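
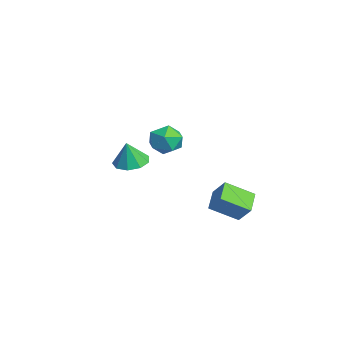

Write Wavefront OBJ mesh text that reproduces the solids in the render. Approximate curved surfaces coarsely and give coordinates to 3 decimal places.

v 3.657 0.041 -3.042
v 2.527 0.554 -2.512
v 3.926 1.55 -3.928
v 2.796 2.063 -3.397
v 4.324 0.497 -2.063
v 3.194 1.01 -1.532
v 4.593 2.006 -2.948
v 3.463 2.519 -2.418
v -3.908 -0.353 -1.919
v -2.987 0.217 -1.922
v -3.233 -1.437 -0.718
v -2.312 -0.867 -0.721
v -3.216 -0.433 -0.311
v -3.633 0.236 -1.053
v -2.587 -1.456 -1.587
v -3.004 -0.787 -2.329
v -2.171 -0.465 -1.717
v -2.559 0.167 -0.928
v -3.661 -1.387 -1.712
v -4.049 -0.755 -0.923
v 0.564 -3.252 -0.827
v 1.108 -2.442 -0.735
v 0.736 -3.528 0.587
v 0.463 -2.298 -0.628
v -0.136 -2.6 -0.614
v -0.407 -3.207 -0.7
v -0.223 -3.835 -0.845
v 0.329 -4.191 -0.981
v 0.991 -4.107 -1.045
v 1.453 -3.623 -1.007
v 1.5 -2.966 -0.884
f 2 4 1
f 5 2 1
f 1 4 3
f 3 5 1
f 2 8 4
f 6 2 5
f 6 8 2
f 4 8 3
f 7 5 3
f 3 8 7
f 7 6 5
f 8 6 7
f 9 20 14
f 9 14 10
f 9 10 16
f 9 16 19
f 9 19 20
f 10 14 18
f 14 20 13
f 20 19 11
f 19 16 15
f 16 10 17
f 12 18 13
f 12 13 11
f 12 11 15
f 12 15 17
f 12 17 18
f 13 18 14
f 11 13 20
f 15 11 19
f 17 15 16
f 18 17 10
f 22 21 24
f 22 24 23
f 24 21 25
f 24 25 23
f 25 21 26
f 25 26 23
f 26 21 27
f 26 27 23
f 27 21 28
f 27 28 23
f 28 21 29
f 28 29 23
f 29 21 30
f 29 30 23
f 30 21 31
f 30 31 23
f 31 21 22
f 31 22 23



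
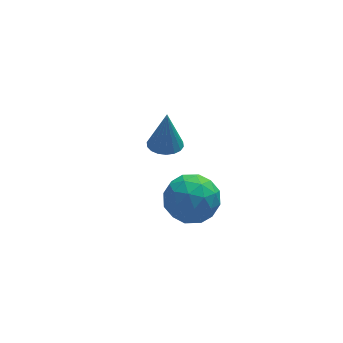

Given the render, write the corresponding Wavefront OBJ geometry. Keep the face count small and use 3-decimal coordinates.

v 1.172 -0.716 -0.359
v 1.94 -1.192 -0.386
v 0.8 -1.388 0.886
v 1.568 -1.864 0.859
v 1.593 -0.974 1.018
v 1.822 -0.559 0.248
v 0.918 -2.021 0.252
v 1.147 -1.606 -0.518
v 1.783 -1.998 -0.009
v 2.2 -1.351 0.465
v 0.54 -1.229 0.035
v 0.957 -0.582 0.509
v 1.588 -0.895 -0.482
v 1.152 -1.685 0.982
v 1.166 -1.162 1.076
v 1.618 -1.441 1.06
v 1.519 -0.523 -0.109
v 1.971 -0.802 -0.125
v 1.767 -0.674 0.701
v 0.769 -1.778 0.625
v 1.221 -2.057 0.609
v 1.122 -1.139 -0.56
v 1.574 -1.418 -0.576
v 0.973 -1.906 -0.201
v 1.948 -1.649 -0.276
v 1.73 -2.044 0.456
v 1.347 -2.136 0.099
v 1.482 -1.892 -0.354
v 2.193 -1.268 0.002
v 1.975 -1.663 0.734
v 1.989 -1.14 0.828
v 2.124 -0.896 0.375
v 2.101 -1.742 0.224
v 0.765 -0.917 -0.234
v 0.547 -1.312 0.498
v 0.616 -1.684 0.125
v 0.751 -1.44 -0.328
v 1.01 -0.536 0.044
v 0.792 -0.931 0.776
v 1.258 -0.688 0.854
v 1.393 -0.444 0.401
v 0.639 -0.838 0.276
v 1.578 2.328 -0.774
v 2.102 2.079 -0.788
v 1.682 2.472 0.614
v 2.156 2.329 -0.818
v 2.097 2.58 -0.839
v 1.934 2.78 -0.848
v 1.701 2.891 -0.842
v 1.444 2.89 -0.823
v 1.213 2.778 -0.794
v 1.054 2.577 -0.761
v 1 2.327 -0.731
v 1.06 2.076 -0.71
v 1.222 1.876 -0.701
v 1.455 1.765 -0.707
v 1.712 1.766 -0.726
v 1.943 1.878 -0.755
f 1 38 17
f 38 12 41
f 17 41 6
f 38 41 17
f 1 17 13
f 17 6 18
f 13 18 2
f 17 18 13
f 1 13 22
f 13 2 23
f 22 23 8
f 13 23 22
f 1 22 34
f 22 8 37
f 34 37 11
f 22 37 34
f 1 34 38
f 34 11 42
f 38 42 12
f 34 42 38
f 2 18 29
f 18 6 32
f 29 32 10
f 18 32 29
f 6 41 19
f 41 12 40
f 19 40 5
f 41 40 19
f 12 42 39
f 42 11 35
f 39 35 3
f 42 35 39
f 11 37 36
f 37 8 24
f 36 24 7
f 37 24 36
f 8 23 28
f 23 2 25
f 28 25 9
f 23 25 28
f 4 30 16
f 30 10 31
f 16 31 5
f 30 31 16
f 4 16 14
f 16 5 15
f 14 15 3
f 16 15 14
f 4 14 21
f 14 3 20
f 21 20 7
f 14 20 21
f 4 21 26
f 21 7 27
f 26 27 9
f 21 27 26
f 4 26 30
f 26 9 33
f 30 33 10
f 26 33 30
f 5 31 19
f 31 10 32
f 19 32 6
f 31 32 19
f 3 15 39
f 15 5 40
f 39 40 12
f 15 40 39
f 7 20 36
f 20 3 35
f 36 35 11
f 20 35 36
f 9 27 28
f 27 7 24
f 28 24 8
f 27 24 28
f 10 33 29
f 33 9 25
f 29 25 2
f 33 25 29
f 44 43 46
f 44 46 45
f 46 43 47
f 46 47 45
f 47 43 48
f 47 48 45
f 48 43 49
f 48 49 45
f 49 43 50
f 49 50 45
f 50 43 51
f 50 51 45
f 51 43 52
f 51 52 45
f 52 43 53
f 52 53 45
f 53 43 54
f 53 54 45
f 54 43 55
f 54 55 45
f 55 43 56
f 55 56 45
f 56 43 57
f 56 57 45
f 57 43 58
f 57 58 45
f 58 43 44
f 58 44 45



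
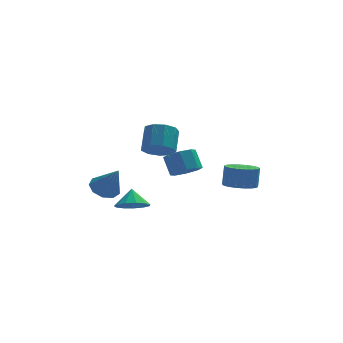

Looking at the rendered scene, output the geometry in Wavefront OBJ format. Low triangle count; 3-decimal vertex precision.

v 3.891 -0.779 0.141
v 4.904 -0.951 0.064
v 5.062 -0.613 1.403
v 4.049 -0.441 1.479
v 4.867 -0.507 -0.043
v 5.025 -0.169 1.295
v 4.637 -0.117 -0.115
v 4.795 0.222 1.224
v 4.26 0.142 -0.136
v 4.418 0.48 1.203
v 3.809 0.219 -0.102
v 3.967 0.557 1.237
v 3.374 0.097 -0.02
v 3.532 0.436 1.319
v 3.042 -0.197 0.094
v 3.2 0.141 1.433
v 2.878 -0.607 0.217
v 3.036 -0.269 1.556
v 2.915 -1.051 0.325
v 3.073 -0.713 1.663
v 3.145 -1.442 0.396
v 3.303 -1.103 1.735
v 3.522 -1.7 0.417
v 3.68 -1.362 1.756
v 3.973 -1.777 0.383
v 4.131 -1.439 1.722
v 4.408 -1.656 0.301
v 4.566 -1.317 1.64
v 4.74 -1.361 0.187
v 4.898 -1.023 1.526
v -2.579 -3.477 0.213
v -1.605 -3.736 0.372
v -2.541 -2.743 1.187
v -1.596 -3.278 0.025
v -1.899 -2.883 -0.261
v -2.418 -2.677 -0.398
v -2.988 -2.724 -0.34
v -3.428 -3.011 -0.106
v -3.598 -3.446 0.229
v -3.445 -3.891 0.559
v -3.016 -4.205 0.779
v -2.449 -4.287 0.82
v -1.923 -4.113 0.668
v -3.597 2.95 -1.339
v -2.728 2.744 -1.811
v -2.843 2.05 0.439
v -2.692 3.366 -1.511
v -3.08 3.793 -1.131
v -3.709 3.826 -0.847
v -4.286 3.449 -0.794
v -4.54 2.839 -0.995
v -4.353 2.281 -1.357
v -3.812 2.036 -1.71
v -3.17 2.219 -1.89
v 0.472 -3.244 2.609
v 1.384 -3.194 2.831
v 1.08 -2.445 3.912
v 0.168 -2.496 3.691
v 1.175 -2.657 2.4
v 0.871 -1.908 3.482
v 0.555 -2.464 2.092
v 0.251 -1.715 3.173
v -0.114 -2.728 2.087
v -0.418 -1.979 3.168
v -0.44 -3.295 2.388
v -0.744 -2.546 3.469
v -0.231 -3.832 2.818
v -0.535 -3.083 3.9
v 0.389 -4.025 3.127
v 0.085 -3.276 4.208
v 1.058 -3.761 3.132
v 0.754 -3.012 4.213
v -0.833 -0.853 3.273
v 0.169 -0.993 3.144
v 0.475 0.152 4.278
v -0.527 0.293 4.407
v -0.061 -0.499 2.708
v 0.245 0.646 3.841
v -0.653 -0.171 2.536
v -0.346 0.974 3.669
v -1.328 -0.162 2.709
v -1.022 0.983 3.843
v -1.772 -0.476 3.146
v -1.466 0.669 4.28
v -1.777 -0.966 3.643
v -1.471 0.179 4.776
v -1.34 -1.403 3.966
v -1.034 -0.258 5.1
v -0.666 -1.583 3.966
v -0.359 -0.438 5.099
v -0.07 -1.421 3.641
v 0.236 -0.275 4.774
f 2 1 5
f 2 5 3
f 3 5 6
f 3 6 4
f 5 1 7
f 5 7 6
f 6 7 8
f 6 8 4
f 7 1 9
f 7 9 8
f 8 9 10
f 8 10 4
f 9 1 11
f 9 11 10
f 10 11 12
f 10 12 4
f 11 1 13
f 11 13 12
f 12 13 14
f 12 14 4
f 13 1 15
f 13 15 14
f 14 15 16
f 14 16 4
f 15 1 17
f 15 17 16
f 16 17 18
f 16 18 4
f 17 1 19
f 17 19 18
f 18 19 20
f 18 20 4
f 19 1 21
f 19 21 20
f 20 21 22
f 20 22 4
f 21 1 23
f 21 23 22
f 22 23 24
f 22 24 4
f 23 1 25
f 23 25 24
f 24 25 26
f 24 26 4
f 25 1 27
f 25 27 26
f 26 27 28
f 26 28 4
f 27 1 29
f 27 29 28
f 28 29 30
f 28 30 4
f 29 1 2
f 29 2 30
f 30 2 3
f 30 3 4
f 32 31 34
f 32 34 33
f 34 31 35
f 34 35 33
f 35 31 36
f 35 36 33
f 36 31 37
f 36 37 33
f 37 31 38
f 37 38 33
f 38 31 39
f 38 39 33
f 39 31 40
f 39 40 33
f 40 31 41
f 40 41 33
f 41 31 42
f 41 42 33
f 42 31 43
f 42 43 33
f 43 31 32
f 43 32 33
f 45 44 47
f 45 47 46
f 47 44 48
f 47 48 46
f 48 44 49
f 48 49 46
f 49 44 50
f 49 50 46
f 50 44 51
f 50 51 46
f 51 44 52
f 51 52 46
f 52 44 53
f 52 53 46
f 53 44 54
f 53 54 46
f 54 44 45
f 54 45 46
f 56 55 59
f 56 59 57
f 57 59 60
f 57 60 58
f 59 55 61
f 59 61 60
f 60 61 62
f 60 62 58
f 61 55 63
f 61 63 62
f 62 63 64
f 62 64 58
f 63 55 65
f 63 65 64
f 64 65 66
f 64 66 58
f 65 55 67
f 65 67 66
f 66 67 68
f 66 68 58
f 67 55 69
f 67 69 68
f 68 69 70
f 68 70 58
f 69 55 71
f 69 71 70
f 70 71 72
f 70 72 58
f 71 55 56
f 71 56 72
f 72 56 57
f 72 57 58
f 74 73 77
f 74 77 75
f 75 77 78
f 75 78 76
f 77 73 79
f 77 79 78
f 78 79 80
f 78 80 76
f 79 73 81
f 79 81 80
f 80 81 82
f 80 82 76
f 81 73 83
f 81 83 82
f 82 83 84
f 82 84 76
f 83 73 85
f 83 85 84
f 84 85 86
f 84 86 76
f 85 73 87
f 85 87 86
f 86 87 88
f 86 88 76
f 87 73 89
f 87 89 88
f 88 89 90
f 88 90 76
f 89 73 91
f 89 91 90
f 90 91 92
f 90 92 76
f 91 73 74
f 91 74 92
f 92 74 75
f 92 75 76



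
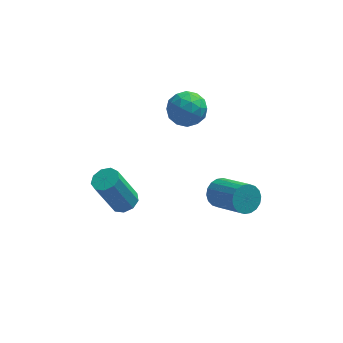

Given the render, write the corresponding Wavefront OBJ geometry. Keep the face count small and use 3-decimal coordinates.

v -1.614 -1.577 2.239
v -1.104 -1.734 2.438
v -1.796 -1.9 4.08
v -2.306 -1.743 3.881
v -1.142 -1.347 2.461
v -1.834 -1.513 4.103
v -1.401 -1.067 2.38
v -2.094 -1.233 4.022
v -1.76 -1.026 2.233
v -2.452 -1.192 3.875
v -2.05 -1.243 2.089
v -2.743 -1.409 3.731
v -2.137 -1.616 2.015
v -2.829 -1.782 3.657
v -1.978 -1.971 2.046
v -2.67 -2.137 3.688
v -1.649 -2.141 2.167
v -2.341 -2.307 3.809
v -1.304 -2.048 2.322
v -1.996 -2.214 3.964
v 1.268 3.289 3.843
v 1.653 2.959 3.159
v 0.067 2.761 3.421
v 0.452 2.431 2.737
v 0.619 2.119 3.512
v 1.361 2.446 3.773
v 0.359 3.274 2.807
v 1.101 3.601 3.068
v 1.091 2.949 2.519
v 1.252 2.236 2.955
v 0.468 3.484 3.625
v 0.629 2.771 4.061
v 1.566 3.17 3.538
v 0.154 2.55 3.042
v 0.252 2.367 3.498
v 0.479 2.172 3.096
v 1.394 2.869 3.899
v 1.621 2.674 3.497
v 1.013 2.181 3.704
v 0.099 3.046 3.083
v 0.326 2.851 2.681
v 1.241 3.548 3.484
v 1.468 3.353 3.082
v 0.707 3.539 2.876
v 1.462 2.971 2.76
v 0.756 2.66 2.512
v 0.701 3.156 2.553
v 1.138 3.348 2.706
v 1.557 2.551 3.016
v 0.851 2.241 2.768
v 0.949 2.058 3.224
v 1.385 2.249 3.377
v 1.227 2.546 2.64
v 0.869 3.479 3.812
v 0.163 3.169 3.564
v 0.335 3.471 3.203
v 0.771 3.662 3.356
v 0.964 3.06 4.068
v 0.258 2.749 3.82
v 0.582 2.372 3.874
v 1.019 2.564 4.027
v 0.493 3.174 3.94
v 2.083 0.595 0.144
v 2.588 1.018 0.198
v 3.501 -0.193 1.13
v 2.997 -0.615 1.076
v 2.426 1.078 0.436
v 3.339 -0.132 1.367
v 2.196 1.043 0.616
v 3.11 -0.167 1.547
v 1.944 0.92 0.702
v 2.858 -0.291 1.634
v 1.72 0.732 0.678
v 2.633 -0.479 1.609
v 1.567 0.517 0.548
v 2.481 -0.694 1.48
v 1.517 0.317 0.338
v 2.431 -0.893 1.27
v 1.579 0.173 0.09
v 2.492 -1.038 1.022
v 1.741 0.112 -0.147
v 2.654 -1.098 0.784
v 1.97 0.147 -0.327
v 2.884 -1.063 0.604
v 2.222 0.271 -0.414
v 3.136 -0.94 0.518
v 2.447 0.459 -0.389
v 3.36 -0.752 0.542
v 2.599 0.674 -0.26
v 3.513 -0.537 0.672
v 2.649 0.873 -0.05
v 3.563 -0.337 0.882
f 2 1 5
f 2 5 3
f 3 5 6
f 3 6 4
f 5 1 7
f 5 7 6
f 6 7 8
f 6 8 4
f 7 1 9
f 7 9 8
f 8 9 10
f 8 10 4
f 9 1 11
f 9 11 10
f 10 11 12
f 10 12 4
f 11 1 13
f 11 13 12
f 12 13 14
f 12 14 4
f 13 1 15
f 13 15 14
f 14 15 16
f 14 16 4
f 15 1 17
f 15 17 16
f 16 17 18
f 16 18 4
f 17 1 19
f 17 19 18
f 18 19 20
f 18 20 4
f 19 1 2
f 19 2 20
f 20 2 3
f 20 3 4
f 21 58 37
f 58 32 61
f 37 61 26
f 58 61 37
f 21 37 33
f 37 26 38
f 33 38 22
f 37 38 33
f 21 33 42
f 33 22 43
f 42 43 28
f 33 43 42
f 21 42 54
f 42 28 57
f 54 57 31
f 42 57 54
f 21 54 58
f 54 31 62
f 58 62 32
f 54 62 58
f 22 38 49
f 38 26 52
f 49 52 30
f 38 52 49
f 26 61 39
f 61 32 60
f 39 60 25
f 61 60 39
f 32 62 59
f 62 31 55
f 59 55 23
f 62 55 59
f 31 57 56
f 57 28 44
f 56 44 27
f 57 44 56
f 28 43 48
f 43 22 45
f 48 45 29
f 43 45 48
f 24 50 36
f 50 30 51
f 36 51 25
f 50 51 36
f 24 36 34
f 36 25 35
f 34 35 23
f 36 35 34
f 24 34 41
f 34 23 40
f 41 40 27
f 34 40 41
f 24 41 46
f 41 27 47
f 46 47 29
f 41 47 46
f 24 46 50
f 46 29 53
f 50 53 30
f 46 53 50
f 25 51 39
f 51 30 52
f 39 52 26
f 51 52 39
f 23 35 59
f 35 25 60
f 59 60 32
f 35 60 59
f 27 40 56
f 40 23 55
f 56 55 31
f 40 55 56
f 29 47 48
f 47 27 44
f 48 44 28
f 47 44 48
f 30 53 49
f 53 29 45
f 49 45 22
f 53 45 49
f 64 63 67
f 64 67 65
f 65 67 68
f 65 68 66
f 67 63 69
f 67 69 68
f 68 69 70
f 68 70 66
f 69 63 71
f 69 71 70
f 70 71 72
f 70 72 66
f 71 63 73
f 71 73 72
f 72 73 74
f 72 74 66
f 73 63 75
f 73 75 74
f 74 75 76
f 74 76 66
f 75 63 77
f 75 77 76
f 76 77 78
f 76 78 66
f 77 63 79
f 77 79 78
f 78 79 80
f 78 80 66
f 79 63 81
f 79 81 80
f 80 81 82
f 80 82 66
f 81 63 83
f 81 83 82
f 82 83 84
f 82 84 66
f 83 63 85
f 83 85 84
f 84 85 86
f 84 86 66
f 85 63 87
f 85 87 86
f 86 87 88
f 86 88 66
f 87 63 89
f 87 89 88
f 88 89 90
f 88 90 66
f 89 63 91
f 89 91 90
f 90 91 92
f 90 92 66
f 91 63 64
f 91 64 92
f 92 64 65
f 92 65 66



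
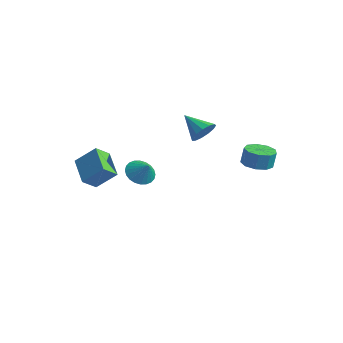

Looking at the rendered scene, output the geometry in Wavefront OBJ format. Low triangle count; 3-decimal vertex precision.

v -2.146 -0.896 -3.288
v -1.55 -1.332 -3.886
v -1.314 -0.904 -2.452
v -1.475 -0.976 -3.956
v -1.503 -0.607 -3.925
v -1.628 -0.283 -3.797
v -1.832 -0.052 -3.592
v -2.084 0.051 -3.34
v -2.346 0.01 -3.08
v -2.577 -0.169 -2.852
v -2.742 -0.459 -2.691
v -2.817 -0.815 -2.62
v -2.789 -1.184 -2.652
v -2.664 -1.508 -2.78
v -2.46 -1.739 -2.985
v -2.208 -1.842 -3.237
v -1.947 -1.801 -3.496
v -1.716 -1.622 -3.724
v -2.174 -4.904 -2.836
v -3.793 -4.267 -1.979
v -2.176 -3.959 -3.543
v -3.795 -3.322 -2.685
v -1.265 -4.078 -1.735
v -2.884 -3.441 -0.877
v -1.267 -3.133 -2.441
v -2.886 -2.496 -1.584
v -1.951 3.599 -1.28
v -1.424 3.589 -0.526
v -3.389 3.281 -0.28
v -1.578 4.08 -0.59
v -1.85 4.418 -0.874
v -2.154 4.496 -1.286
v -2.394 4.289 -1.697
v -2.493 3.863 -1.975
v -2.42 3.353 -2.032
v -2.199 2.921 -1.851
v -1.898 2.704 -1.488
v -1.615 2.771 -1.06
v -1.438 3.101 -0.701
v 3.325 3.145 -1.707
v 4.097 3.66 -1.855
v 4.207 3.81 -0.761
v 3.435 3.295 -0.613
v 3.578 4.039 -1.854
v 3.688 4.188 -0.76
v 2.94 3.999 -1.785
v 3.05 4.148 -0.691
v 2.482 3.56 -1.679
v 2.592 3.709 -0.585
v 2.419 2.927 -1.586
v 2.529 3.076 -0.492
v 2.78 2.396 -1.55
v 2.89 2.545 -0.456
v 3.396 2.216 -1.587
v 3.506 2.365 -0.493
v 3.979 2.47 -1.681
v 4.089 2.62 -0.586
v 4.256 3.041 -1.787
v 4.366 3.19 -0.692
f 2 1 4
f 2 4 3
f 4 1 5
f 4 5 3
f 5 1 6
f 5 6 3
f 6 1 7
f 6 7 3
f 7 1 8
f 7 8 3
f 8 1 9
f 8 9 3
f 9 1 10
f 9 10 3
f 10 1 11
f 10 11 3
f 11 1 12
f 11 12 3
f 12 1 13
f 12 13 3
f 13 1 14
f 13 14 3
f 14 1 15
f 14 15 3
f 15 1 16
f 15 16 3
f 16 1 17
f 16 17 3
f 17 1 18
f 17 18 3
f 18 1 2
f 18 2 3
f 20 22 19
f 23 20 19
f 19 22 21
f 21 23 19
f 20 26 22
f 24 20 23
f 24 26 20
f 22 26 21
f 25 23 21
f 21 26 25
f 25 24 23
f 26 24 25
f 28 27 30
f 28 30 29
f 30 27 31
f 30 31 29
f 31 27 32
f 31 32 29
f 32 27 33
f 32 33 29
f 33 27 34
f 33 34 29
f 34 27 35
f 34 35 29
f 35 27 36
f 35 36 29
f 36 27 37
f 36 37 29
f 37 27 38
f 37 38 29
f 38 27 39
f 38 39 29
f 39 27 28
f 39 28 29
f 41 40 44
f 41 44 42
f 42 44 45
f 42 45 43
f 44 40 46
f 44 46 45
f 45 46 47
f 45 47 43
f 46 40 48
f 46 48 47
f 47 48 49
f 47 49 43
f 48 40 50
f 48 50 49
f 49 50 51
f 49 51 43
f 50 40 52
f 50 52 51
f 51 52 53
f 51 53 43
f 52 40 54
f 52 54 53
f 53 54 55
f 53 55 43
f 54 40 56
f 54 56 55
f 55 56 57
f 55 57 43
f 56 40 58
f 56 58 57
f 57 58 59
f 57 59 43
f 58 40 41
f 58 41 59
f 59 41 42
f 59 42 43



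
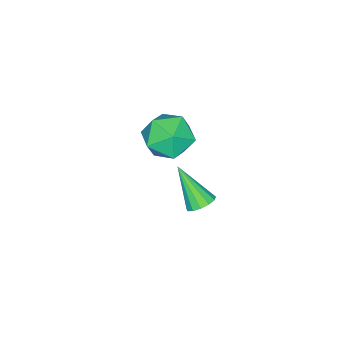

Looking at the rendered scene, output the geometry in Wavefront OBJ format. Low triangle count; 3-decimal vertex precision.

v -0.006 -0.108 -3.08
v 0.663 -0.069 -2.963
v -0.214 -1.412 -1.46
v 0.501 0.211 -2.758
v 0.178 0.39 -2.655
v -0.203 0.411 -2.688
v -0.522 0.267 -2.844
v -0.677 0.004 -3.076
v -0.619 -0.295 -3.309
v -0.366 -0.534 -3.469
v 0.001 -0.638 -3.506
v 0.366 -0.574 -3.407
v 0.612 -0.362 -3.205
v 0.959 0.234 2.337
v 1.818 -0.253 3.017
v 0.702 -1.467 1.443
v 1.561 -1.954 2.123
v 0.516 -1.633 2.616
v 0.675 -0.581 3.168
v 1.845 -1.139 1.292
v 2.004 -0.087 1.844
v 2.365 -1.101 2.371
v 1.544 -1.407 3.189
v 0.976 -0.313 1.271
v 0.155 -0.619 2.089
f 2 1 4
f 2 4 3
f 4 1 5
f 4 5 3
f 5 1 6
f 5 6 3
f 6 1 7
f 6 7 3
f 7 1 8
f 7 8 3
f 8 1 9
f 8 9 3
f 9 1 10
f 9 10 3
f 10 1 11
f 10 11 3
f 11 1 12
f 11 12 3
f 12 1 13
f 12 13 3
f 13 1 2
f 13 2 3
f 14 25 19
f 14 19 15
f 14 15 21
f 14 21 24
f 14 24 25
f 15 19 23
f 19 25 18
f 25 24 16
f 24 21 20
f 21 15 22
f 17 23 18
f 17 18 16
f 17 16 20
f 17 20 22
f 17 22 23
f 18 23 19
f 16 18 25
f 20 16 24
f 22 20 21
f 23 22 15



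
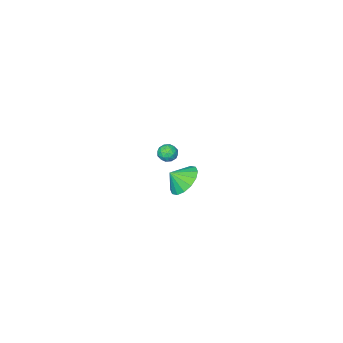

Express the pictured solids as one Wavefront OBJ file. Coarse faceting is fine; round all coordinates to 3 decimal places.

v 2.095 3.926 0.91
v 2.893 3.919 0.167
v 2.745 3.514 1.61
v 2.935 4.421 0.422
v 2.752 4.789 0.808
v 2.393 4.927 1.221
v 1.955 4.796 1.551
v 1.554 4.432 1.709
v 1.298 3.932 1.653
v 1.256 3.431 1.397
v 1.438 3.062 1.012
v 1.797 2.924 0.598
v 2.236 3.055 0.269
v 2.637 3.419 0.111
v -3.125 -3.452 -3.426
v -2.533 -3.348 -3.728
v -3.167 -4.452 -3.852
v -2.575 -4.348 -4.154
v -2.605 -4.406 -3.485
v -2.579 -3.788 -3.221
v -3.121 -4.012 -4.359
v -3.095 -3.394 -4.095
v -2.53 -3.694 -4.305
v -2.212 -3.938 -3.764
v -3.488 -3.862 -3.816
v -3.17 -4.106 -3.275
v -2.825 -3.312 -3.539
v -2.875 -4.488 -4.041
v -2.892 -4.522 -3.647
v -2.544 -4.461 -3.825
v -2.853 -3.57 -3.241
v -2.504 -3.509 -3.419
v -2.547 -4.132 -3.276
v -3.196 -4.291 -4.161
v -2.847 -4.23 -4.339
v -3.156 -3.339 -3.755
v -2.808 -3.278 -3.933
v -3.153 -3.668 -4.304
v -2.476 -3.454 -4.056
v -2.5 -4.042 -4.307
v -2.821 -3.845 -4.427
v -2.806 -3.481 -4.272
v -2.288 -3.597 -3.738
v -2.313 -4.186 -3.989
v -2.331 -4.22 -3.596
v -2.316 -3.856 -3.441
v -2.287 -3.801 -4.078
v -3.387 -3.614 -3.591
v -3.412 -4.203 -3.842
v -3.384 -3.944 -4.139
v -3.369 -3.58 -3.984
v -3.2 -3.758 -3.273
v -3.224 -4.346 -3.524
v -2.894 -4.319 -3.308
v -2.879 -3.955 -3.153
v -3.413 -3.999 -3.502
f 2 1 4
f 2 4 3
f 4 1 5
f 4 5 3
f 5 1 6
f 5 6 3
f 6 1 7
f 6 7 3
f 7 1 8
f 7 8 3
f 8 1 9
f 8 9 3
f 9 1 10
f 9 10 3
f 10 1 11
f 10 11 3
f 11 1 12
f 11 12 3
f 12 1 13
f 12 13 3
f 13 1 14
f 13 14 3
f 14 1 2
f 14 2 3
f 15 52 31
f 52 26 55
f 31 55 20
f 52 55 31
f 15 31 27
f 31 20 32
f 27 32 16
f 31 32 27
f 15 27 36
f 27 16 37
f 36 37 22
f 27 37 36
f 15 36 48
f 36 22 51
f 48 51 25
f 36 51 48
f 15 48 52
f 48 25 56
f 52 56 26
f 48 56 52
f 16 32 43
f 32 20 46
f 43 46 24
f 32 46 43
f 20 55 33
f 55 26 54
f 33 54 19
f 55 54 33
f 26 56 53
f 56 25 49
f 53 49 17
f 56 49 53
f 25 51 50
f 51 22 38
f 50 38 21
f 51 38 50
f 22 37 42
f 37 16 39
f 42 39 23
f 37 39 42
f 18 44 30
f 44 24 45
f 30 45 19
f 44 45 30
f 18 30 28
f 30 19 29
f 28 29 17
f 30 29 28
f 18 28 35
f 28 17 34
f 35 34 21
f 28 34 35
f 18 35 40
f 35 21 41
f 40 41 23
f 35 41 40
f 18 40 44
f 40 23 47
f 44 47 24
f 40 47 44
f 19 45 33
f 45 24 46
f 33 46 20
f 45 46 33
f 17 29 53
f 29 19 54
f 53 54 26
f 29 54 53
f 21 34 50
f 34 17 49
f 50 49 25
f 34 49 50
f 23 41 42
f 41 21 38
f 42 38 22
f 41 38 42
f 24 47 43
f 47 23 39
f 43 39 16
f 47 39 43



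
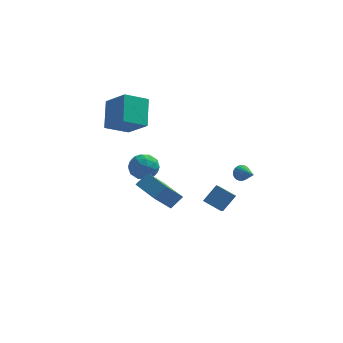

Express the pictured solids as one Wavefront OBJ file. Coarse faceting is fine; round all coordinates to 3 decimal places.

v 3.629 1.767 -2.259
v 4.058 1.878 -2.618
v 4.351 0.733 -1.721
v 4.113 2.014 -2.432
v 4.085 2.107 -2.216
v 3.978 2.141 -2.007
v 3.811 2.11 -1.842
v 3.612 2.02 -1.749
v 3.417 1.886 -1.744
v 3.258 1.732 -1.828
v 3.163 1.583 -1.987
v 3.15 1.466 -2.193
v 3.219 1.401 -2.41
v 3.359 1.399 -2.601
v 3.546 1.461 -2.733
v 3.747 1.576 -2.783
v 3.928 1.723 -2.743
v -3.161 1.677 1.871
v -3.217 3.218 3.192
v -4.367 2.673 0.657
v -4.423 4.214 1.977
v -1.837 2.366 1.123
v -1.893 3.907 2.443
v -3.043 3.362 -0.092
v -3.099 4.903 1.229
v 2.547 -0.732 -3.844
v 1.538 -0.32 -3.342
v 2.63 0.782 -4.921
v 1.621 1.194 -4.419
v 3.259 -0.114 -2.921
v 2.25 0.298 -2.419
v 3.342 1.4 -3.998
v 2.333 1.812 -3.496
v -0.883 -4.602 -0.353
v -0.252 -4.159 0.314
v -2.017 -3.284 -0.155
v -1.386 -2.841 0.512
v -0.054 -3.679 -1.752
v 0.577 -3.236 -1.085
v -1.188 -2.361 -1.554
v -0.557 -1.918 -0.887
v -1.786 0.901 -0.556
v -1.03 0.421 -0.894
v -2.69 -0.321 -0.846
v -1.934 -0.801 -1.184
v -1.996 -0.602 -0.25
v -1.437 0.153 -0.071
v -2.283 -0.053 -1.669
v -1.724 0.702 -1.49
v -1.337 -0.168 -1.582
v -1.16 -0.507 -0.705
v -2.56 0.607 -1.035
v -2.383 0.268 -0.158
v -1.328 0.768 -0.699
v -2.392 -0.668 -1.041
v -2.428 -0.552 -0.492
v -1.984 -0.833 -0.69
v -1.568 0.611 -0.215
v -1.123 0.329 -0.414
v -1.692 -0.273 -0.036
v -2.597 -0.229 -1.326
v -2.152 -0.511 -1.525
v -1.736 0.933 -1.05
v -1.292 0.652 -1.248
v -2.028 0.373 -1.704
v -1.064 0.14 -1.302
v -1.596 -0.578 -1.473
v -1.801 -0.139 -1.758
v -1.472 0.305 -1.653
v -0.96 -0.059 -0.787
v -1.492 -0.778 -0.958
v -1.529 -0.661 -0.409
v -1.2 -0.217 -0.303
v -1.141 -0.406 -1.191
v -2.228 0.878 -0.782
v -2.76 0.159 -0.953
v -2.52 0.317 -1.437
v -2.191 0.761 -1.331
v -2.124 0.678 -0.267
v -2.656 -0.04 -0.438
v -2.248 -0.205 -0.087
v -1.919 0.239 0.018
v -2.579 0.506 -0.549
f 2 1 4
f 2 4 3
f 4 1 5
f 4 5 3
f 5 1 6
f 5 6 3
f 6 1 7
f 6 7 3
f 7 1 8
f 7 8 3
f 8 1 9
f 8 9 3
f 9 1 10
f 9 10 3
f 10 1 11
f 10 11 3
f 11 1 12
f 11 12 3
f 12 1 13
f 12 13 3
f 13 1 14
f 13 14 3
f 14 1 15
f 14 15 3
f 15 1 16
f 15 16 3
f 16 1 17
f 16 17 3
f 17 1 2
f 17 2 3
f 19 21 18
f 22 19 18
f 18 21 20
f 20 22 18
f 19 25 21
f 23 19 22
f 23 25 19
f 21 25 20
f 24 22 20
f 20 25 24
f 24 23 22
f 25 23 24
f 27 29 26
f 30 27 26
f 26 29 28
f 28 30 26
f 27 33 29
f 31 27 30
f 31 33 27
f 29 33 28
f 32 30 28
f 28 33 32
f 32 31 30
f 33 31 32
f 35 37 34
f 38 35 34
f 34 37 36
f 36 38 34
f 35 41 37
f 39 35 38
f 39 41 35
f 37 41 36
f 40 38 36
f 36 41 40
f 40 39 38
f 41 39 40
f 42 79 58
f 79 53 82
f 58 82 47
f 79 82 58
f 42 58 54
f 58 47 59
f 54 59 43
f 58 59 54
f 42 54 63
f 54 43 64
f 63 64 49
f 54 64 63
f 42 63 75
f 63 49 78
f 75 78 52
f 63 78 75
f 42 75 79
f 75 52 83
f 79 83 53
f 75 83 79
f 43 59 70
f 59 47 73
f 70 73 51
f 59 73 70
f 47 82 60
f 82 53 81
f 60 81 46
f 82 81 60
f 53 83 80
f 83 52 76
f 80 76 44
f 83 76 80
f 52 78 77
f 78 49 65
f 77 65 48
f 78 65 77
f 49 64 69
f 64 43 66
f 69 66 50
f 64 66 69
f 45 71 57
f 71 51 72
f 57 72 46
f 71 72 57
f 45 57 55
f 57 46 56
f 55 56 44
f 57 56 55
f 45 55 62
f 55 44 61
f 62 61 48
f 55 61 62
f 45 62 67
f 62 48 68
f 67 68 50
f 62 68 67
f 45 67 71
f 67 50 74
f 71 74 51
f 67 74 71
f 46 72 60
f 72 51 73
f 60 73 47
f 72 73 60
f 44 56 80
f 56 46 81
f 80 81 53
f 56 81 80
f 48 61 77
f 61 44 76
f 77 76 52
f 61 76 77
f 50 68 69
f 68 48 65
f 69 65 49
f 68 65 69
f 51 74 70
f 74 50 66
f 70 66 43
f 74 66 70



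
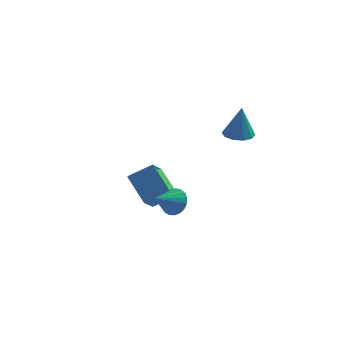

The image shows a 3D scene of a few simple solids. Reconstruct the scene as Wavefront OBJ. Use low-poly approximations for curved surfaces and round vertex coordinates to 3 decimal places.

v 0.623 -3.164 -0.435
v 1.11 -3.633 -0.882
v 0.097 -4.256 0.135
v 1.298 -3.579 -0.607
v 1.368 -3.454 -0.302
v 1.31 -3.279 -0.021
v 1.133 -3.083 0.189
v 0.868 -2.902 0.291
v 0.561 -2.766 0.267
v 0.264 -2.699 0.122
v 0.03 -2.712 -0.119
v -0.102 -2.804 -0.416
v -0.108 -2.957 -0.715
v 0.012 -3.147 -0.967
v 0.238 -3.339 -1.126
v 0.531 -3.501 -1.166
v 0.839 -3.605 -1.08
v 1.535 2.956 1.897
v 2.002 3.629 1.925
v 1.785 2.704 3.763
v 1.522 3.768 2.008
v 1.046 3.597 2.049
v 0.758 3.181 2.032
v 0.766 2.679 1.963
v 1.067 2.283 1.869
v 1.547 2.143 1.786
v 2.023 2.315 1.745
v 2.311 2.731 1.762
v 2.304 3.233 1.831
v -1.993 -0.581 -1.974
v -3.236 0.265 -0.717
v -1.98 0.471 -2.668
v -3.223 1.316 -1.411
v -0.857 -0.076 -1.189
v -2.1 0.769 0.068
v -0.844 0.975 -1.883
v -2.087 1.821 -0.626
f 2 1 4
f 2 4 3
f 4 1 5
f 4 5 3
f 5 1 6
f 5 6 3
f 6 1 7
f 6 7 3
f 7 1 8
f 7 8 3
f 8 1 9
f 8 9 3
f 9 1 10
f 9 10 3
f 10 1 11
f 10 11 3
f 11 1 12
f 11 12 3
f 12 1 13
f 12 13 3
f 13 1 14
f 13 14 3
f 14 1 15
f 14 15 3
f 15 1 16
f 15 16 3
f 16 1 17
f 16 17 3
f 17 1 2
f 17 2 3
f 19 18 21
f 19 21 20
f 21 18 22
f 21 22 20
f 22 18 23
f 22 23 20
f 23 18 24
f 23 24 20
f 24 18 25
f 24 25 20
f 25 18 26
f 25 26 20
f 26 18 27
f 26 27 20
f 27 18 28
f 27 28 20
f 28 18 29
f 28 29 20
f 29 18 19
f 29 19 20
f 31 33 30
f 34 31 30
f 30 33 32
f 32 34 30
f 31 37 33
f 35 31 34
f 35 37 31
f 33 37 32
f 36 34 32
f 32 37 36
f 36 35 34
f 37 35 36



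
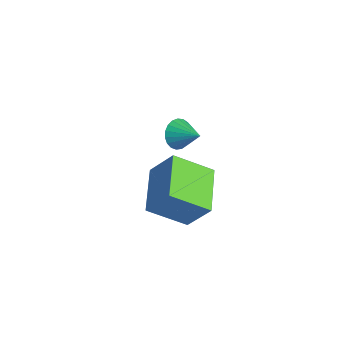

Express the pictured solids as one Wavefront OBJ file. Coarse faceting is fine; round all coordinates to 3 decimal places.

v 0.046 0.468 -1.089
v -0.495 -0.706 -0.215
v 0.609 0.996 -0.03
v 0.068 -0.178 0.843
v 1.472 -0.422 -1.403
v 0.931 -1.596 -0.53
v 2.035 0.106 -0.345
v 1.494 -1.068 0.529
v -2.96 1.622 -1.694
v -2.639 1.583 -2.211
v -2.1 1.978 -1.186
v -2.73 1.82 -2.223
v -2.86 2.022 -2.143
v -3.008 2.155 -1.986
v -3.148 2.196 -1.778
v -3.255 2.138 -1.556
v -3.311 1.99 -1.357
v -3.306 1.779 -1.217
v -3.242 1.541 -1.159
v -3.129 1.316 -1.193
v -2.986 1.145 -1.314
v -2.839 1.056 -1.501
v -2.713 1.065 -1.721
v -2.63 1.17 -1.936
v -2.604 1.354 -2.11
f 2 4 1
f 5 2 1
f 1 4 3
f 3 5 1
f 2 8 4
f 6 2 5
f 6 8 2
f 4 8 3
f 7 5 3
f 3 8 7
f 7 6 5
f 8 6 7
f 10 9 12
f 10 12 11
f 12 9 13
f 12 13 11
f 13 9 14
f 13 14 11
f 14 9 15
f 14 15 11
f 15 9 16
f 15 16 11
f 16 9 17
f 16 17 11
f 17 9 18
f 17 18 11
f 18 9 19
f 18 19 11
f 19 9 20
f 19 20 11
f 20 9 21
f 20 21 11
f 21 9 22
f 21 22 11
f 22 9 23
f 22 23 11
f 23 9 24
f 23 24 11
f 24 9 25
f 24 25 11
f 25 9 10
f 25 10 11



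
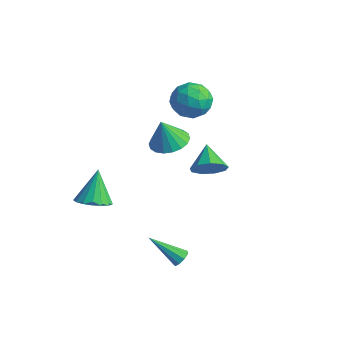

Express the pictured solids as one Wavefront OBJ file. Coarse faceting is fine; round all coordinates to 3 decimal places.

v -2.3 -3.044 -1.902
v -1.381 -3.223 -1.55
v -2.82 -2.256 -0.138
v -1.348 -2.784 -1.737
v -1.534 -2.404 -1.961
v -1.895 -2.17 -2.172
v -2.348 -2.137 -2.321
v -2.791 -2.311 -2.373
v -3.121 -2.653 -2.318
v -3.263 -3.085 -2.167
v -3.184 -3.507 -1.956
v -2.903 -3.823 -1.732
v -2.483 -3.96 -1.547
v -2.022 -3.888 -1.443
v -1.624 -3.622 -1.444
v -2.022 2.773 3.15
v -1.51 3.518 3.889
v -0.81 1.422 3.671
v -0.298 2.167 4.41
v -1.379 1.783 4.624
v -2.128 2.618 4.302
v -0.192 2.322 3.258
v -0.941 3.157 2.936
v -0.379 3.239 3.955
v -1.112 2.906 4.8
v -1.208 2.034 2.76
v -1.941 1.701 3.605
v -1.873 3.264 3.474
v -0.447 1.676 4.086
v -1.083 1.451 4.212
v -0.782 1.888 4.646
v -2.236 2.735 3.717
v -1.935 3.173 4.151
v -1.858 2.153 4.583
v -0.385 1.767 3.409
v -0.084 2.205 3.843
v -1.538 3.052 2.914
v -1.237 3.489 3.348
v -0.462 2.787 2.977
v -0.907 3.538 3.947
v -0.194 2.744 4.253
v -0.132 2.835 3.576
v -0.572 3.326 3.387
v -1.338 3.342 4.443
v -0.625 2.548 4.749
v -1.26 2.323 4.876
v -1.701 2.813 4.686
v -0.673 3.178 4.482
v -1.695 2.392 2.811
v -0.982 1.598 3.117
v -0.619 2.127 2.874
v -1.06 2.617 2.684
v -2.126 2.196 3.307
v -1.413 1.402 3.613
v -1.748 1.614 4.173
v -2.188 2.105 3.984
v -1.647 1.762 3.078
v -0.558 0.497 1.985
v 0.027 -0.373 1.833
v -0.742 0.103 3.535
v 0.349 -0.05 1.954
v 0.492 0.381 2.08
v 0.426 0.836 2.188
v 0.165 1.223 2.256
v -0.238 1.467 2.27
v -0.705 1.519 2.228
v -1.143 1.368 2.137
v -1.465 1.045 2.017
v -1.607 0.613 1.89
v -1.541 0.159 1.782
v -1.281 -0.229 1.714
v -0.877 -0.472 1.7
v -0.41 -0.524 1.742
v 4.557 -3.194 -1.719
v 4.9 -3.593 -1.654
v 3.263 -4.106 -0.481
v 4.959 -3.337 -1.404
v 4.829 -3.014 -1.302
v 4.573 -2.775 -1.395
v 4.308 -2.733 -1.639
v 4.161 -2.906 -1.921
v 4.198 -3.214 -2.109
v 4.404 -3.513 -2.114
v 4.681 -3.662 -1.934
v 4.037 -0.993 3.421
v 4.44 -1.285 4.206
v 3.023 -0.247 4.219
v 4.699 -0.735 4.02
v 4.648 -0.305 3.554
v 4.311 -0.196 3.026
v 3.846 -0.461 2.682
v 3.47 -0.974 2.684
v 3.359 -1.496 3.03
v 3.566 -1.782 3.559
v 3.993 -1.699 4.024
f 2 1 4
f 2 4 3
f 4 1 5
f 4 5 3
f 5 1 6
f 5 6 3
f 6 1 7
f 6 7 3
f 7 1 8
f 7 8 3
f 8 1 9
f 8 9 3
f 9 1 10
f 9 10 3
f 10 1 11
f 10 11 3
f 11 1 12
f 11 12 3
f 12 1 13
f 12 13 3
f 13 1 14
f 13 14 3
f 14 1 15
f 14 15 3
f 15 1 2
f 15 2 3
f 16 53 32
f 53 27 56
f 32 56 21
f 53 56 32
f 16 32 28
f 32 21 33
f 28 33 17
f 32 33 28
f 16 28 37
f 28 17 38
f 37 38 23
f 28 38 37
f 16 37 49
f 37 23 52
f 49 52 26
f 37 52 49
f 16 49 53
f 49 26 57
f 53 57 27
f 49 57 53
f 17 33 44
f 33 21 47
f 44 47 25
f 33 47 44
f 21 56 34
f 56 27 55
f 34 55 20
f 56 55 34
f 27 57 54
f 57 26 50
f 54 50 18
f 57 50 54
f 26 52 51
f 52 23 39
f 51 39 22
f 52 39 51
f 23 38 43
f 38 17 40
f 43 40 24
f 38 40 43
f 19 45 31
f 45 25 46
f 31 46 20
f 45 46 31
f 19 31 29
f 31 20 30
f 29 30 18
f 31 30 29
f 19 29 36
f 29 18 35
f 36 35 22
f 29 35 36
f 19 36 41
f 36 22 42
f 41 42 24
f 36 42 41
f 19 41 45
f 41 24 48
f 45 48 25
f 41 48 45
f 20 46 34
f 46 25 47
f 34 47 21
f 46 47 34
f 18 30 54
f 30 20 55
f 54 55 27
f 30 55 54
f 22 35 51
f 35 18 50
f 51 50 26
f 35 50 51
f 24 42 43
f 42 22 39
f 43 39 23
f 42 39 43
f 25 48 44
f 48 24 40
f 44 40 17
f 48 40 44
f 59 58 61
f 59 61 60
f 61 58 62
f 61 62 60
f 62 58 63
f 62 63 60
f 63 58 64
f 63 64 60
f 64 58 65
f 64 65 60
f 65 58 66
f 65 66 60
f 66 58 67
f 66 67 60
f 67 58 68
f 67 68 60
f 68 58 69
f 68 69 60
f 69 58 70
f 69 70 60
f 70 58 71
f 70 71 60
f 71 58 72
f 71 72 60
f 72 58 73
f 72 73 60
f 73 58 59
f 73 59 60
f 75 74 77
f 75 77 76
f 77 74 78
f 77 78 76
f 78 74 79
f 78 79 76
f 79 74 80
f 79 80 76
f 80 74 81
f 80 81 76
f 81 74 82
f 81 82 76
f 82 74 83
f 82 83 76
f 83 74 84
f 83 84 76
f 84 74 75
f 84 75 76
f 86 85 88
f 86 88 87
f 88 85 89
f 88 89 87
f 89 85 90
f 89 90 87
f 90 85 91
f 90 91 87
f 91 85 92
f 91 92 87
f 92 85 93
f 92 93 87
f 93 85 94
f 93 94 87
f 94 85 95
f 94 95 87
f 95 85 86
f 95 86 87



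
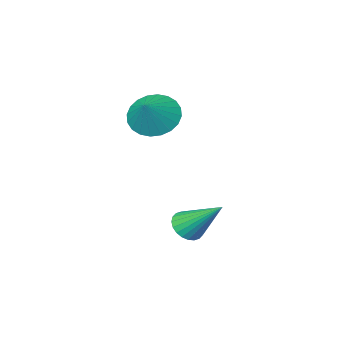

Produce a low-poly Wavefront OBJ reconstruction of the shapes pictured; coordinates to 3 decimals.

v -0.5 0.303 -1.302
v -0.065 0.024 -0.86
v -1.04 1.657 0.082
v 0.089 0.205 -0.977
v 0.154 0.402 -1.144
v 0.119 0.583 -1.334
v -0.01 0.721 -1.52
v -0.214 0.796 -1.673
v -0.461 0.796 -1.769
v -0.715 0.721 -1.794
v -0.935 0.582 -1.744
v -1.09 0.4 -1.627
v -1.154 0.204 -1.46
v -1.119 0.023 -1.27
v -0.99 -0.115 -1.084
v -0.786 -0.19 -0.931
v -0.539 -0.19 -0.835
v -0.286 -0.115 -0.81
v -1.288 -3.297 2.478
v -0.832 -2.781 1.725
v -0.512 -2.663 3.382
v -1.135 -2.538 1.814
v -1.461 -2.411 2.004
v -1.76 -2.419 2.266
v -1.988 -2.56 2.56
v -2.109 -2.814 2.842
v -2.105 -3.141 3.068
v -1.976 -3.492 3.205
v -1.743 -3.814 3.23
v -1.441 -4.057 3.142
v -1.115 -4.184 2.952
v -0.815 -4.176 2.69
v -0.588 -4.035 2.395
v -0.467 -3.781 2.114
v -0.471 -3.454 1.887
v -0.599 -3.103 1.751
f 2 1 4
f 2 4 3
f 4 1 5
f 4 5 3
f 5 1 6
f 5 6 3
f 6 1 7
f 6 7 3
f 7 1 8
f 7 8 3
f 8 1 9
f 8 9 3
f 9 1 10
f 9 10 3
f 10 1 11
f 10 11 3
f 11 1 12
f 11 12 3
f 12 1 13
f 12 13 3
f 13 1 14
f 13 14 3
f 14 1 15
f 14 15 3
f 15 1 16
f 15 16 3
f 16 1 17
f 16 17 3
f 17 1 18
f 17 18 3
f 18 1 2
f 18 2 3
f 20 19 22
f 20 22 21
f 22 19 23
f 22 23 21
f 23 19 24
f 23 24 21
f 24 19 25
f 24 25 21
f 25 19 26
f 25 26 21
f 26 19 27
f 26 27 21
f 27 19 28
f 27 28 21
f 28 19 29
f 28 29 21
f 29 19 30
f 29 30 21
f 30 19 31
f 30 31 21
f 31 19 32
f 31 32 21
f 32 19 33
f 32 33 21
f 33 19 34
f 33 34 21
f 34 19 35
f 34 35 21
f 35 19 36
f 35 36 21
f 36 19 20
f 36 20 21



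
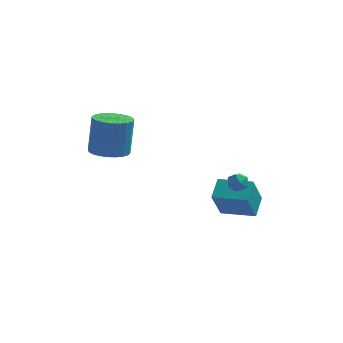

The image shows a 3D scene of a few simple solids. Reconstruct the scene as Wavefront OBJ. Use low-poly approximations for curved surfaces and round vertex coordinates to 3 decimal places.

v -3.381 -3.395 0.645
v -2.722 -2.61 0.418
v -2.579 -2.12 2.527
v -3.239 -2.905 2.755
v -3.084 -2.419 0.398
v -2.941 -1.929 2.508
v -3.491 -2.376 0.416
v -3.348 -1.886 2.525
v -3.881 -2.489 0.469
v -3.738 -1.999 2.578
v -4.196 -2.739 0.548
v -4.053 -2.249 2.657
v -4.386 -3.089 0.643
v -4.243 -2.599 2.752
v -4.423 -3.486 0.737
v -4.281 -2.996 2.846
v -4.302 -3.869 0.818
v -4.159 -3.379 2.927
v -4.041 -4.18 0.873
v -3.898 -3.69 2.982
v -3.679 -4.371 0.892
v -3.536 -3.881 3.002
v -3.272 -4.414 0.875
v -3.129 -3.924 2.984
v -2.882 -4.301 0.822
v -2.739 -3.811 2.931
v -2.567 -4.051 0.743
v -2.424 -3.561 2.852
v -2.377 -3.701 0.648
v -2.234 -3.211 2.757
v -2.339 -3.304 0.554
v -2.197 -2.814 2.663
v -2.461 -2.921 0.473
v -2.318 -2.431 2.582
v 1.951 -0.876 -5.115
v 1.558 -1.755 -3.362
v 2.15 0.299 -4.48
v 1.758 -0.58 -2.728
v 3.802 -1.3 -4.912
v 3.41 -2.179 -3.16
v 4.002 -0.125 -4.278
v 3.609 -1.004 -2.525
v 2.937 -1.19 -1.846
v 3.358 -1.682 -1.774
v 2.422 -1.738 -2.586
v 2.843 -2.23 -2.514
v 2.422 -2.09 -2.037
v 2.74 -1.751 -1.58
v 3.04 -1.669 -2.78
v 3.358 -1.33 -2.323
v 3.422 -1.978 -2.352
v 3.04 -2.239 -1.892
v 2.74 -1.181 -2.468
v 2.358 -1.442 -2.008
f 2 1 5
f 2 5 3
f 3 5 6
f 3 6 4
f 5 1 7
f 5 7 6
f 6 7 8
f 6 8 4
f 7 1 9
f 7 9 8
f 8 9 10
f 8 10 4
f 9 1 11
f 9 11 10
f 10 11 12
f 10 12 4
f 11 1 13
f 11 13 12
f 12 13 14
f 12 14 4
f 13 1 15
f 13 15 14
f 14 15 16
f 14 16 4
f 15 1 17
f 15 17 16
f 16 17 18
f 16 18 4
f 17 1 19
f 17 19 18
f 18 19 20
f 18 20 4
f 19 1 21
f 19 21 20
f 20 21 22
f 20 22 4
f 21 1 23
f 21 23 22
f 22 23 24
f 22 24 4
f 23 1 25
f 23 25 24
f 24 25 26
f 24 26 4
f 25 1 27
f 25 27 26
f 26 27 28
f 26 28 4
f 27 1 29
f 27 29 28
f 28 29 30
f 28 30 4
f 29 1 31
f 29 31 30
f 30 31 32
f 30 32 4
f 31 1 33
f 31 33 32
f 32 33 34
f 32 34 4
f 33 1 2
f 33 2 34
f 34 2 3
f 34 3 4
f 36 38 35
f 39 36 35
f 35 38 37
f 37 39 35
f 36 42 38
f 40 36 39
f 40 42 36
f 38 42 37
f 41 39 37
f 37 42 41
f 41 40 39
f 42 40 41
f 43 54 48
f 43 48 44
f 43 44 50
f 43 50 53
f 43 53 54
f 44 48 52
f 48 54 47
f 54 53 45
f 53 50 49
f 50 44 51
f 46 52 47
f 46 47 45
f 46 45 49
f 46 49 51
f 46 51 52
f 47 52 48
f 45 47 54
f 49 45 53
f 51 49 50
f 52 51 44



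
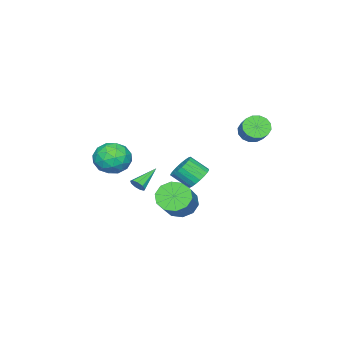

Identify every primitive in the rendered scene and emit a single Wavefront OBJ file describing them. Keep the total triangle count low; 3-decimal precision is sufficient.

v 3.225 -0.601 0.606
v 3.498 -0.413 1.006
v 1.815 -0.319 1.434
v 3.418 -0.15 0.78
v 3.247 -0.099 0.472
v 3.066 -0.283 0.227
v 2.96 -0.616 0.159
v 2.978 -0.941 0.3
v 3.111 -1.108 0.585
v 3.298 -1.038 0.879
v 3.451 -0.763 1.046
v -2.58 3.202 3.545
v -1.945 2.684 3.417
v -1.144 3.46 4.247
v -1.78 3.978 4.375
v -1.911 2.98 3.107
v -1.111 3.756 3.937
v -2.056 3.335 2.915
v -1.256 4.112 3.745
v -2.342 3.655 2.892
v -1.542 4.431 3.721
v -2.692 3.853 3.043
v -1.892 4.63 3.873
v -3.012 3.877 3.329
v -2.211 4.654 4.159
v -3.216 3.72 3.673
v -2.415 4.496 4.503
v -3.249 3.424 3.983
v -2.449 4.2 4.813
v -3.104 3.068 4.175
v -2.304 3.845 5.005
v -2.818 2.749 4.199
v -2.018 3.525 5.028
v -2.468 2.55 4.047
v -1.668 3.327 4.877
v -2.149 2.526 3.761
v -1.348 3.303 4.591
v 0.658 -2.733 0.935
v 1.806 -2.571 1.239
v 0.874 -4.649 1.141
v 2.022 -4.487 1.445
v 1.149 -4.131 2.186
v 1.016 -2.947 2.059
v 1.664 -4.273 0.321
v 1.531 -3.089 0.194
v 2.428 -3.523 0.86
v 2.11 -3.435 2.013
v 0.57 -3.785 0.367
v 0.252 -3.697 1.52
v 1.213 -2.484 1.069
v 1.467 -4.736 1.311
v 0.954 -4.527 1.746
v 1.628 -4.432 1.925
v 0.749 -2.704 1.55
v 1.424 -2.609 1.73
v 1.037 -3.526 2.286
v 1.256 -4.611 0.65
v 1.931 -4.516 0.83
v 1.052 -2.788 0.455
v 1.726 -2.693 0.634
v 1.643 -3.694 0.094
v 2.253 -2.948 1.025
v 2.38 -4.075 1.146
v 2.17 -3.949 0.486
v 2.092 -3.253 0.411
v 2.066 -2.896 1.703
v 2.193 -4.023 1.824
v 1.68 -3.813 2.259
v 1.602 -3.117 2.184
v 2.432 -3.456 1.48
v 0.487 -3.197 0.556
v 0.614 -4.324 0.677
v 1.078 -4.103 0.196
v 1 -3.407 0.121
v 0.3 -3.145 1.234
v 0.427 -4.272 1.355
v 0.588 -3.967 1.969
v 0.51 -3.271 1.894
v 0.248 -3.764 0.9
v 2.527 2.923 1.818
v 2.963 2.547 1.207
v 3.329 1.6 2.051
v 2.893 1.977 2.662
v 3.202 2.762 1.344
v 3.568 1.815 2.188
v 3.323 3.005 1.564
v 3.69 2.058 2.408
v 3.307 3.233 1.827
v 3.674 2.287 2.671
v 3.157 3.409 2.089
v 3.523 2.462 2.933
v 2.897 3.5 2.304
v 3.263 2.553 3.148
v 2.573 3.491 2.435
v 2.939 2.545 3.279
v 2.241 3.385 2.459
v 2.608 2.438 3.303
v 1.959 3.198 2.373
v 2.325 2.252 3.217
v 1.775 2.964 2.19
v 2.141 2.018 3.034
v 1.721 2.723 1.943
v 2.087 1.777 2.787
v 1.806 2.517 1.675
v 2.172 1.57 2.519
v 2.016 2.38 1.431
v 2.382 1.434 2.275
v 2.314 2.338 1.254
v 2.68 1.392 2.098
v 2.649 2.397 1.175
v 3.015 1.45 2.019
v -0.531 -0.243 -2.259
v 0.19 -0.381 -3.05
v 1.792 0.205 -1.693
v 1.071 0.343 -0.901
v -0.022 0.251 -3.073
v 1.58 0.838 -1.716
v -0.429 0.695 -2.784
v 1.173 1.281 -1.427
v -0.875 0.78 -2.295
v 0.727 1.366 -0.938
v -1.189 0.474 -1.792
v 0.413 1.061 -0.434
v -1.252 -0.105 -1.467
v 0.35 0.481 -0.11
v -1.04 -0.738 -1.444
v 0.562 -0.151 -0.087
v -0.633 -1.181 -1.733
v 0.969 -0.595 -0.376
v -0.187 -1.266 -2.222
v 1.415 -0.68 -0.865
v 0.127 -0.961 -2.726
v 1.729 -0.374 -1.368
f 2 1 4
f 2 4 3
f 4 1 5
f 4 5 3
f 5 1 6
f 5 6 3
f 6 1 7
f 6 7 3
f 7 1 8
f 7 8 3
f 8 1 9
f 8 9 3
f 9 1 10
f 9 10 3
f 10 1 11
f 10 11 3
f 11 1 2
f 11 2 3
f 13 12 16
f 13 16 14
f 14 16 17
f 14 17 15
f 16 12 18
f 16 18 17
f 17 18 19
f 17 19 15
f 18 12 20
f 18 20 19
f 19 20 21
f 19 21 15
f 20 12 22
f 20 22 21
f 21 22 23
f 21 23 15
f 22 12 24
f 22 24 23
f 23 24 25
f 23 25 15
f 24 12 26
f 24 26 25
f 25 26 27
f 25 27 15
f 26 12 28
f 26 28 27
f 27 28 29
f 27 29 15
f 28 12 30
f 28 30 29
f 29 30 31
f 29 31 15
f 30 12 32
f 30 32 31
f 31 32 33
f 31 33 15
f 32 12 34
f 32 34 33
f 33 34 35
f 33 35 15
f 34 12 36
f 34 36 35
f 35 36 37
f 35 37 15
f 36 12 13
f 36 13 37
f 37 13 14
f 37 14 15
f 38 75 54
f 75 49 78
f 54 78 43
f 75 78 54
f 38 54 50
f 54 43 55
f 50 55 39
f 54 55 50
f 38 50 59
f 50 39 60
f 59 60 45
f 50 60 59
f 38 59 71
f 59 45 74
f 71 74 48
f 59 74 71
f 38 71 75
f 71 48 79
f 75 79 49
f 71 79 75
f 39 55 66
f 55 43 69
f 66 69 47
f 55 69 66
f 43 78 56
f 78 49 77
f 56 77 42
f 78 77 56
f 49 79 76
f 79 48 72
f 76 72 40
f 79 72 76
f 48 74 73
f 74 45 61
f 73 61 44
f 74 61 73
f 45 60 65
f 60 39 62
f 65 62 46
f 60 62 65
f 41 67 53
f 67 47 68
f 53 68 42
f 67 68 53
f 41 53 51
f 53 42 52
f 51 52 40
f 53 52 51
f 41 51 58
f 51 40 57
f 58 57 44
f 51 57 58
f 41 58 63
f 58 44 64
f 63 64 46
f 58 64 63
f 41 63 67
f 63 46 70
f 67 70 47
f 63 70 67
f 42 68 56
f 68 47 69
f 56 69 43
f 68 69 56
f 40 52 76
f 52 42 77
f 76 77 49
f 52 77 76
f 44 57 73
f 57 40 72
f 73 72 48
f 57 72 73
f 46 64 65
f 64 44 61
f 65 61 45
f 64 61 65
f 47 70 66
f 70 46 62
f 66 62 39
f 70 62 66
f 81 80 84
f 81 84 82
f 82 84 85
f 82 85 83
f 84 80 86
f 84 86 85
f 85 86 87
f 85 87 83
f 86 80 88
f 86 88 87
f 87 88 89
f 87 89 83
f 88 80 90
f 88 90 89
f 89 90 91
f 89 91 83
f 90 80 92
f 90 92 91
f 91 92 93
f 91 93 83
f 92 80 94
f 92 94 93
f 93 94 95
f 93 95 83
f 94 80 96
f 94 96 95
f 95 96 97
f 95 97 83
f 96 80 98
f 96 98 97
f 97 98 99
f 97 99 83
f 98 80 100
f 98 100 99
f 99 100 101
f 99 101 83
f 100 80 102
f 100 102 101
f 101 102 103
f 101 103 83
f 102 80 104
f 102 104 103
f 103 104 105
f 103 105 83
f 104 80 106
f 104 106 105
f 105 106 107
f 105 107 83
f 106 80 108
f 106 108 107
f 107 108 109
f 107 109 83
f 108 80 110
f 108 110 109
f 109 110 111
f 109 111 83
f 110 80 81
f 110 81 111
f 111 81 82
f 111 82 83
f 113 112 116
f 113 116 114
f 114 116 117
f 114 117 115
f 116 112 118
f 116 118 117
f 117 118 119
f 117 119 115
f 118 112 120
f 118 120 119
f 119 120 121
f 119 121 115
f 120 112 122
f 120 122 121
f 121 122 123
f 121 123 115
f 122 112 124
f 122 124 123
f 123 124 125
f 123 125 115
f 124 112 126
f 124 126 125
f 125 126 127
f 125 127 115
f 126 112 128
f 126 128 127
f 127 128 129
f 127 129 115
f 128 112 130
f 128 130 129
f 129 130 131
f 129 131 115
f 130 112 132
f 130 132 131
f 131 132 133
f 131 133 115
f 132 112 113
f 132 113 133
f 133 113 114
f 133 114 115



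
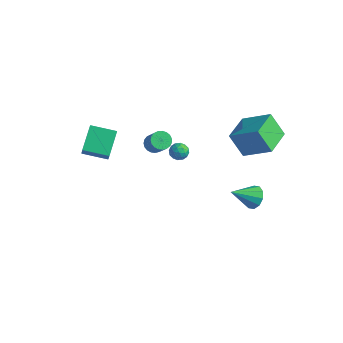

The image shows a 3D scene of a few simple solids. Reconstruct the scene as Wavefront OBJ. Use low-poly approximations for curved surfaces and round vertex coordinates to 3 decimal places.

v -2.459 2.961 -3.224
v -2.218 3.342 -2.724
v -1.582 2.318 -3.156
v -1.341 2.699 -2.656
v -1.887 2.318 -2.556
v -2.429 2.715 -2.598
v -1.371 2.945 -3.282
v -1.913 3.342 -3.324
v -1.546 3.332 -2.76
v -1.865 2.945 -2.311
v -1.935 2.715 -3.569
v -2.254 2.328 -3.12
v -2.415 3.208 -2.98
v -1.385 2.452 -2.9
v -1.706 2.228 -2.841
v -1.564 2.452 -2.548
v -2.539 2.84 -2.906
v -2.397 3.064 -2.612
v -2.203 2.462 -2.513
v -1.403 2.596 -3.268
v -1.261 2.82 -2.974
v -2.236 3.208 -3.332
v -2.094 3.432 -3.039
v -1.597 3.198 -3.367
v -1.879 3.426 -2.707
v -1.364 3.048 -2.667
v -1.381 3.192 -3.035
v -1.699 3.426 -3.06
v -2.066 3.198 -2.444
v -1.551 2.82 -2.404
v -1.872 2.596 -2.345
v -2.19 2.83 -2.369
v -1.671 3.192 -2.465
v -2.249 2.84 -3.476
v -1.734 2.462 -3.436
v -1.61 2.83 -3.511
v -1.928 3.064 -3.535
v -2.436 2.612 -3.213
v -1.921 2.234 -3.173
v -2.101 2.234 -2.82
v -2.419 2.468 -2.845
v -2.129 2.468 -3.415
v 3.737 2.994 -4.268
v 4.462 2.534 -4.222
v 2.863 1.726 -3.172
v 4.462 2.882 -3.82
v 4.185 3.272 -3.589
v 3.737 3.556 -3.618
v 3.289 3.626 -3.895
v 3.012 3.454 -4.315
v 3.012 3.106 -4.717
v 3.289 2.715 -4.947
v 3.737 2.431 -4.919
v 4.185 2.362 -4.641
v -4.225 3.303 -3.967
v -3.823 2.907 -4.381
v -2.932 2.502 -3.127
v -3.335 2.897 -2.713
v -3.688 3.165 -4.393
v -2.797 2.76 -3.14
v -3.646 3.446 -4.332
v -2.755 3.041 -3.079
v -3.704 3.703 -4.208
v -2.813 3.298 -2.954
v -3.853 3.89 -4.041
v -2.962 3.485 -2.788
v -4.065 3.976 -3.862
v -3.175 3.571 -2.609
v -4.306 3.945 -3.701
v -3.415 3.54 -2.448
v -4.533 3.804 -3.586
v -3.642 3.398 -2.333
v -4.706 3.575 -3.537
v -3.815 3.17 -2.284
v -4.796 3.299 -3.562
v -3.906 2.894 -2.309
v -4.788 3.024 -3.657
v -3.897 2.619 -2.403
v -4.682 2.798 -3.805
v -3.792 2.392 -2.552
v -4.498 2.658 -3.982
v -3.607 2.253 -2.728
v -4.266 2.63 -4.155
v -3.375 2.225 -2.902
v -4.027 2.718 -4.297
v -3.136 2.313 -3.043
v 3.54 1.948 0.836
v 2.564 1.832 2.32
v 3.132 3.892 0.72
v 2.157 3.776 2.204
v 5.283 2.384 2.016
v 4.308 2.268 3.5
v 4.876 4.328 1.9
v 3.9 4.212 3.384
v -3.676 -4.397 1.849
v -4.211 -2.98 2.784
v -2.264 -3.65 1.524
v -2.798 -2.233 2.46
v -3.102 -4.967 3.04
v -3.636 -3.55 3.976
v -1.689 -4.22 2.716
v -2.224 -2.803 3.651
f 1 38 17
f 38 12 41
f 17 41 6
f 38 41 17
f 1 17 13
f 17 6 18
f 13 18 2
f 17 18 13
f 1 13 22
f 13 2 23
f 22 23 8
f 13 23 22
f 1 22 34
f 22 8 37
f 34 37 11
f 22 37 34
f 1 34 38
f 34 11 42
f 38 42 12
f 34 42 38
f 2 18 29
f 18 6 32
f 29 32 10
f 18 32 29
f 6 41 19
f 41 12 40
f 19 40 5
f 41 40 19
f 12 42 39
f 42 11 35
f 39 35 3
f 42 35 39
f 11 37 36
f 37 8 24
f 36 24 7
f 37 24 36
f 8 23 28
f 23 2 25
f 28 25 9
f 23 25 28
f 4 30 16
f 30 10 31
f 16 31 5
f 30 31 16
f 4 16 14
f 16 5 15
f 14 15 3
f 16 15 14
f 4 14 21
f 14 3 20
f 21 20 7
f 14 20 21
f 4 21 26
f 21 7 27
f 26 27 9
f 21 27 26
f 4 26 30
f 26 9 33
f 30 33 10
f 26 33 30
f 5 31 19
f 31 10 32
f 19 32 6
f 31 32 19
f 3 15 39
f 15 5 40
f 39 40 12
f 15 40 39
f 7 20 36
f 20 3 35
f 36 35 11
f 20 35 36
f 9 27 28
f 27 7 24
f 28 24 8
f 27 24 28
f 10 33 29
f 33 9 25
f 29 25 2
f 33 25 29
f 44 43 46
f 44 46 45
f 46 43 47
f 46 47 45
f 47 43 48
f 47 48 45
f 48 43 49
f 48 49 45
f 49 43 50
f 49 50 45
f 50 43 51
f 50 51 45
f 51 43 52
f 51 52 45
f 52 43 53
f 52 53 45
f 53 43 54
f 53 54 45
f 54 43 44
f 54 44 45
f 56 55 59
f 56 59 57
f 57 59 60
f 57 60 58
f 59 55 61
f 59 61 60
f 60 61 62
f 60 62 58
f 61 55 63
f 61 63 62
f 62 63 64
f 62 64 58
f 63 55 65
f 63 65 64
f 64 65 66
f 64 66 58
f 65 55 67
f 65 67 66
f 66 67 68
f 66 68 58
f 67 55 69
f 67 69 68
f 68 69 70
f 68 70 58
f 69 55 71
f 69 71 70
f 70 71 72
f 70 72 58
f 71 55 73
f 71 73 72
f 72 73 74
f 72 74 58
f 73 55 75
f 73 75 74
f 74 75 76
f 74 76 58
f 75 55 77
f 75 77 76
f 76 77 78
f 76 78 58
f 77 55 79
f 77 79 78
f 78 79 80
f 78 80 58
f 79 55 81
f 79 81 80
f 80 81 82
f 80 82 58
f 81 55 83
f 81 83 82
f 82 83 84
f 82 84 58
f 83 55 85
f 83 85 84
f 84 85 86
f 84 86 58
f 85 55 56
f 85 56 86
f 86 56 57
f 86 57 58
f 88 90 87
f 91 88 87
f 87 90 89
f 89 91 87
f 88 94 90
f 92 88 91
f 92 94 88
f 90 94 89
f 93 91 89
f 89 94 93
f 93 92 91
f 94 92 93
f 96 98 95
f 99 96 95
f 95 98 97
f 97 99 95
f 96 102 98
f 100 96 99
f 100 102 96
f 98 102 97
f 101 99 97
f 97 102 101
f 101 100 99
f 102 100 101



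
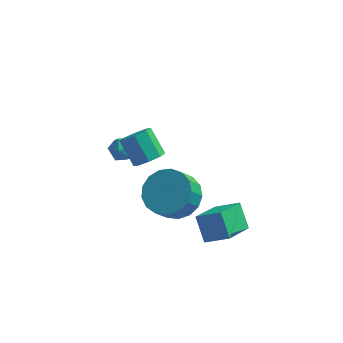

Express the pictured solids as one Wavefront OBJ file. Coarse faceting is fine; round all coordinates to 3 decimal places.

v -0.862 0.448 -1.172
v 0.084 -0.092 -1.156
v -0.271 -0.688 -0.251
v -1.218 -0.148 -0.268
v 0.171 0.322 -0.85
v -0.184 -0.274 0.055
v 0.021 0.764 -0.617
v -0.334 0.168 0.287
v -0.332 1.134 -0.512
v -0.687 0.538 0.393
v -0.806 1.347 -0.558
v -1.161 0.751 0.346
v -1.293 1.354 -0.745
v -1.648 0.758 0.16
v -1.681 1.153 -1.03
v -2.037 0.557 -0.125
v -1.882 0.791 -1.347
v -2.237 0.195 -0.442
v -1.849 0.35 -1.624
v -2.205 -0.246 -0.72
v -1.591 -0.068 -1.798
v -1.946 -0.664 -0.893
v -1.165 -0.368 -1.829
v -1.52 -0.964 -0.924
v -0.67 -0.481 -1.709
v -1.025 -1.077 -0.804
v -0.219 -0.381 -1.466
v -0.574 -0.977 -0.561
v -1.679 -1.293 3.038
v -1.224 -1.461 3.501
v -1.887 -0.816 4.385
v -2.341 -0.647 3.922
v -1.11 -1.02 3.265
v -1.773 -0.375 4.15
v -1.329 -0.739 2.896
v -1.992 -0.094 3.781
v -1.752 -0.782 2.61
v -2.415 -0.137 3.495
v -2.133 -1.124 2.575
v -2.796 -0.479 3.459
v -2.247 -1.565 2.81
v -2.91 -0.92 3.695
v -2.028 -1.846 3.179
v -2.691 -1.201 4.064
v -1.605 -1.803 3.465
v -2.268 -1.158 4.35
v -3.314 2.443 -0.302
v -2.793 2.125 -0.073
v -3.947 1.775 0.213
v -3.426 1.457 0.442
v -3.558 2.061 0.65
v -3.166 2.474 0.332
v -3.574 1.426 -0.192
v -3.182 1.839 -0.51
v -2.953 1.497 -0.005
v -2.943 1.889 0.516
v -3.797 2.011 -0.376
v -3.787 2.403 0.145
v 1.168 -0.506 -2.272
v 0.579 -1.871 -1.534
v 0.709 0.184 -1.363
v 0.12 -1.181 -0.624
v 2.18 -0.619 -1.676
v 1.591 -1.984 -0.937
v 1.721 0.071 -0.766
v 1.132 -1.294 -0.028
f 2 1 5
f 2 5 3
f 3 5 6
f 3 6 4
f 5 1 7
f 5 7 6
f 6 7 8
f 6 8 4
f 7 1 9
f 7 9 8
f 8 9 10
f 8 10 4
f 9 1 11
f 9 11 10
f 10 11 12
f 10 12 4
f 11 1 13
f 11 13 12
f 12 13 14
f 12 14 4
f 13 1 15
f 13 15 14
f 14 15 16
f 14 16 4
f 15 1 17
f 15 17 16
f 16 17 18
f 16 18 4
f 17 1 19
f 17 19 18
f 18 19 20
f 18 20 4
f 19 1 21
f 19 21 20
f 20 21 22
f 20 22 4
f 21 1 23
f 21 23 22
f 22 23 24
f 22 24 4
f 23 1 25
f 23 25 24
f 24 25 26
f 24 26 4
f 25 1 27
f 25 27 26
f 26 27 28
f 26 28 4
f 27 1 2
f 27 2 28
f 28 2 3
f 28 3 4
f 30 29 33
f 30 33 31
f 31 33 34
f 31 34 32
f 33 29 35
f 33 35 34
f 34 35 36
f 34 36 32
f 35 29 37
f 35 37 36
f 36 37 38
f 36 38 32
f 37 29 39
f 37 39 38
f 38 39 40
f 38 40 32
f 39 29 41
f 39 41 40
f 40 41 42
f 40 42 32
f 41 29 43
f 41 43 42
f 42 43 44
f 42 44 32
f 43 29 45
f 43 45 44
f 44 45 46
f 44 46 32
f 45 29 30
f 45 30 46
f 46 30 31
f 46 31 32
f 47 58 52
f 47 52 48
f 47 48 54
f 47 54 57
f 47 57 58
f 48 52 56
f 52 58 51
f 58 57 49
f 57 54 53
f 54 48 55
f 50 56 51
f 50 51 49
f 50 49 53
f 50 53 55
f 50 55 56
f 51 56 52
f 49 51 58
f 53 49 57
f 55 53 54
f 56 55 48
f 60 62 59
f 63 60 59
f 59 62 61
f 61 63 59
f 60 66 62
f 64 60 63
f 64 66 60
f 62 66 61
f 65 63 61
f 61 66 65
f 65 64 63
f 66 64 65



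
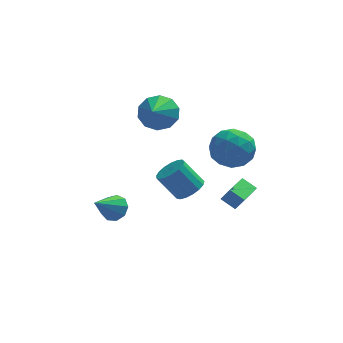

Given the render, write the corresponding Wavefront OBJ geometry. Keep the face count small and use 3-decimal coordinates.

v 1.693 3.385 -3.686
v 2.063 2.766 -3.276
v 1.137 3.055 -2.004
v 0.767 3.675 -2.414
v 2.284 3.084 -3.187
v 1.358 3.373 -1.915
v 2.37 3.471 -3.213
v 1.444 3.76 -1.941
v 2.3 3.839 -3.347
v 1.374 4.128 -2.075
v 2.092 4.102 -3.559
v 1.165 4.391 -2.287
v 1.792 4.202 -3.8
v 0.866 4.491 -2.528
v 1.469 4.114 -4.015
v 0.543 4.403 -2.742
v 1.198 3.859 -4.154
v 0.272 4.149 -2.882
v 1.04 3.496 -4.187
v 0.114 3.785 -2.914
v 1.032 3.108 -4.104
v 0.106 3.397 -2.832
v 1.175 2.783 -3.926
v 0.249 3.072 -2.654
v 1.437 2.596 -3.693
v 0.511 2.885 -2.421
v 1.758 2.59 -3.458
v 0.831 2.879 -2.186
v 0.156 2.448 2.374
v 1.044 2.068 2.156
v -0.216 0.972 3.426
v 1.104 2.412 2.659
v 0.801 2.769 3.054
v 0.253 3.003 3.188
v -0.333 3.026 3.012
v -0.731 2.828 2.592
v -0.791 2.484 2.089
v -0.488 2.127 1.695
v 0.06 1.893 1.561
v 0.646 1.87 1.737
v 2.812 0.041 -1.968
v 3.204 -0.078 -1.282
v 3.527 1.358 -2.15
v 3.92 1.24 -1.463
v 3.44 -0.36 -2.397
v 3.833 -0.478 -1.71
v 4.156 0.958 -2.578
v 4.548 0.839 -1.892
v 3.46 3.565 -0.369
v 4.4 2.977 -0.766
v 2.74 1.943 0.326
v 3.68 1.355 -0.071
v 3.794 2.115 0.822
v 4.24 3.117 0.392
v 2.9 1.803 -0.832
v 3.346 2.805 -1.262
v 4.054 1.888 -1.052
v 4.607 2.081 -0.03
v 2.533 2.839 -0.41
v 3.086 3.032 0.612
v 3.993 3.413 -0.629
v 3.147 1.507 0.189
v 3.214 1.954 0.713
v 3.766 1.608 0.48
v 3.899 3.495 0.052
v 4.452 3.15 -0.181
v 4.095 2.643 0.752
v 2.688 1.77 -0.259
v 3.241 1.425 -0.492
v 3.374 3.312 -0.92
v 3.926 2.966 -1.153
v 3.045 2.277 -1.192
v 4.343 2.427 -1.03
v 3.919 1.474 -0.622
v 3.461 1.738 -1.069
v 3.723 2.327 -1.321
v 4.667 2.541 -0.43
v 4.244 1.588 -0.021
v 4.311 2.034 0.504
v 4.573 2.623 0.251
v 4.464 1.901 -0.598
v 2.896 3.332 -0.419
v 2.473 2.379 -0.01
v 2.567 2.297 -0.691
v 2.829 2.886 -0.944
v 3.221 3.446 0.182
v 2.797 2.493 0.59
v 3.417 2.593 0.881
v 3.679 3.182 0.629
v 2.676 3.019 0.158
v -2.051 -1.55 -1.157
v -1.566 -1.426 -0.64
v -2.949 -2.43 -0.103
v -1.909 -1.073 -0.636
v -2.319 -0.943 -0.876
v -2.603 -1.096 -1.248
v -2.63 -1.462 -1.576
v -2.386 -1.869 -1.708
v -1.985 -2.126 -1.582
v -1.616 -2.114 -1.257
v -1.45 -1.837 -0.885
f 2 1 5
f 2 5 3
f 3 5 6
f 3 6 4
f 5 1 7
f 5 7 6
f 6 7 8
f 6 8 4
f 7 1 9
f 7 9 8
f 8 9 10
f 8 10 4
f 9 1 11
f 9 11 10
f 10 11 12
f 10 12 4
f 11 1 13
f 11 13 12
f 12 13 14
f 12 14 4
f 13 1 15
f 13 15 14
f 14 15 16
f 14 16 4
f 15 1 17
f 15 17 16
f 16 17 18
f 16 18 4
f 17 1 19
f 17 19 18
f 18 19 20
f 18 20 4
f 19 1 21
f 19 21 20
f 20 21 22
f 20 22 4
f 21 1 23
f 21 23 22
f 22 23 24
f 22 24 4
f 23 1 25
f 23 25 24
f 24 25 26
f 24 26 4
f 25 1 27
f 25 27 26
f 26 27 28
f 26 28 4
f 27 1 2
f 27 2 28
f 28 2 3
f 28 3 4
f 30 29 32
f 30 32 31
f 32 29 33
f 32 33 31
f 33 29 34
f 33 34 31
f 34 29 35
f 34 35 31
f 35 29 36
f 35 36 31
f 36 29 37
f 36 37 31
f 37 29 38
f 37 38 31
f 38 29 39
f 38 39 31
f 39 29 40
f 39 40 31
f 40 29 30
f 40 30 31
f 42 44 41
f 45 42 41
f 41 44 43
f 43 45 41
f 42 48 44
f 46 42 45
f 46 48 42
f 44 48 43
f 47 45 43
f 43 48 47
f 47 46 45
f 48 46 47
f 49 86 65
f 86 60 89
f 65 89 54
f 86 89 65
f 49 65 61
f 65 54 66
f 61 66 50
f 65 66 61
f 49 61 70
f 61 50 71
f 70 71 56
f 61 71 70
f 49 70 82
f 70 56 85
f 82 85 59
f 70 85 82
f 49 82 86
f 82 59 90
f 86 90 60
f 82 90 86
f 50 66 77
f 66 54 80
f 77 80 58
f 66 80 77
f 54 89 67
f 89 60 88
f 67 88 53
f 89 88 67
f 60 90 87
f 90 59 83
f 87 83 51
f 90 83 87
f 59 85 84
f 85 56 72
f 84 72 55
f 85 72 84
f 56 71 76
f 71 50 73
f 76 73 57
f 71 73 76
f 52 78 64
f 78 58 79
f 64 79 53
f 78 79 64
f 52 64 62
f 64 53 63
f 62 63 51
f 64 63 62
f 52 62 69
f 62 51 68
f 69 68 55
f 62 68 69
f 52 69 74
f 69 55 75
f 74 75 57
f 69 75 74
f 52 74 78
f 74 57 81
f 78 81 58
f 74 81 78
f 53 79 67
f 79 58 80
f 67 80 54
f 79 80 67
f 51 63 87
f 63 53 88
f 87 88 60
f 63 88 87
f 55 68 84
f 68 51 83
f 84 83 59
f 68 83 84
f 57 75 76
f 75 55 72
f 76 72 56
f 75 72 76
f 58 81 77
f 81 57 73
f 77 73 50
f 81 73 77
f 92 91 94
f 92 94 93
f 94 91 95
f 94 95 93
f 95 91 96
f 95 96 93
f 96 91 97
f 96 97 93
f 97 91 98
f 97 98 93
f 98 91 99
f 98 99 93
f 99 91 100
f 99 100 93
f 100 91 101
f 100 101 93
f 101 91 92
f 101 92 93



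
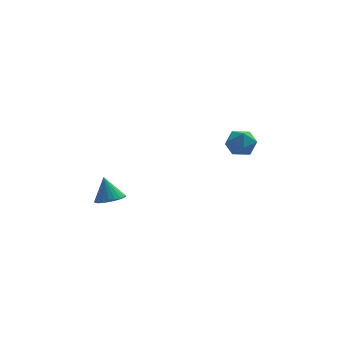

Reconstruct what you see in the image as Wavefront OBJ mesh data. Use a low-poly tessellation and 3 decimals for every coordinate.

v 3.726 2.974 -1.613
v 4.434 2.473 -1.828
v 3.066 1.807 -1.072
v 3.774 1.306 -1.287
v 3.838 1.915 -0.635
v 4.246 2.636 -0.97
v 3.254 1.644 -1.93
v 3.662 2.365 -2.265
v 4.143 1.652 -2.024
v 4.504 1.819 -1.224
v 2.996 2.461 -1.676
v 3.357 2.628 -0.876
v -2.924 -0.139 -3.64
v -2.144 -0.161 -3.464
v -3.196 0.379 -2.38
v -2.171 0.125 -3.587
v -2.312 0.37 -3.718
v -2.547 0.538 -3.837
v -2.838 0.603 -3.927
v -3.143 0.555 -3.973
v -3.415 0.401 -3.968
v -3.612 0.165 -3.914
v -3.704 -0.117 -3.817
v -3.678 -0.403 -3.694
v -3.536 -0.648 -3.563
v -3.302 -0.816 -3.443
v -3.01 -0.881 -3.354
v -2.705 -0.833 -3.308
v -2.433 -0.679 -3.313
v -2.237 -0.443 -3.367
f 1 12 6
f 1 6 2
f 1 2 8
f 1 8 11
f 1 11 12
f 2 6 10
f 6 12 5
f 12 11 3
f 11 8 7
f 8 2 9
f 4 10 5
f 4 5 3
f 4 3 7
f 4 7 9
f 4 9 10
f 5 10 6
f 3 5 12
f 7 3 11
f 9 7 8
f 10 9 2
f 14 13 16
f 14 16 15
f 16 13 17
f 16 17 15
f 17 13 18
f 17 18 15
f 18 13 19
f 18 19 15
f 19 13 20
f 19 20 15
f 20 13 21
f 20 21 15
f 21 13 22
f 21 22 15
f 22 13 23
f 22 23 15
f 23 13 24
f 23 24 15
f 24 13 25
f 24 25 15
f 25 13 26
f 25 26 15
f 26 13 27
f 26 27 15
f 27 13 28
f 27 28 15
f 28 13 29
f 28 29 15
f 29 13 30
f 29 30 15
f 30 13 14
f 30 14 15



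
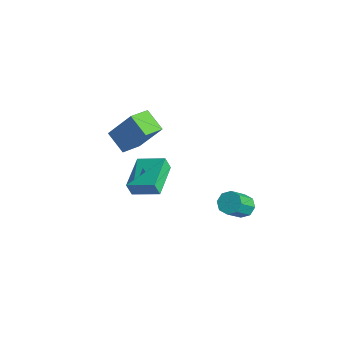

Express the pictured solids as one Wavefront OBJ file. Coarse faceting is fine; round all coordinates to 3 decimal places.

v 3.087 1.54 1.558
v 3.649 1.859 1.733
v 3.875 0.8 2.938
v 3.313 0.48 2.762
v 3.235 2.044 1.973
v 3.461 0.985 3.178
v 2.735 1.933 1.97
v 2.961 0.874 3.174
v 2.44 1.592 1.725
v 2.666 0.533 2.93
v 2.525 1.22 1.382
v 2.751 0.161 2.587
v 2.939 1.035 1.142
v 3.165 -0.024 2.347
v 3.439 1.146 1.146
v 3.665 0.087 2.35
v 3.734 1.487 1.39
v 3.96 0.428 2.595
v -2.863 -1.472 2.962
v -4.076 -1.51 3.599
v -3.186 -0.197 2.424
v -4.398 -0.236 3.061
v -2.062 -0.604 4.539
v -3.274 -0.643 5.176
v -2.384 0.67 4.001
v -3.597 0.632 4.638
v -1.352 -2.031 1.004
v -1.519 -2.252 1.786
v -2.585 -0.442 1.191
v -2.751 -0.663 1.973
v -0.149 -1.157 1.507
v -0.315 -1.378 2.289
v -1.381 0.432 1.694
v -1.548 0.211 2.476
f 2 1 5
f 2 5 3
f 3 5 6
f 3 6 4
f 5 1 7
f 5 7 6
f 6 7 8
f 6 8 4
f 7 1 9
f 7 9 8
f 8 9 10
f 8 10 4
f 9 1 11
f 9 11 10
f 10 11 12
f 10 12 4
f 11 1 13
f 11 13 12
f 12 13 14
f 12 14 4
f 13 1 15
f 13 15 14
f 14 15 16
f 14 16 4
f 15 1 17
f 15 17 16
f 16 17 18
f 16 18 4
f 17 1 2
f 17 2 18
f 18 2 3
f 18 3 4
f 20 22 19
f 23 20 19
f 19 22 21
f 21 23 19
f 20 26 22
f 24 20 23
f 24 26 20
f 22 26 21
f 25 23 21
f 21 26 25
f 25 24 23
f 26 24 25
f 28 30 27
f 31 28 27
f 27 30 29
f 29 31 27
f 28 34 30
f 32 28 31
f 32 34 28
f 30 34 29
f 33 31 29
f 29 34 33
f 33 32 31
f 34 32 33



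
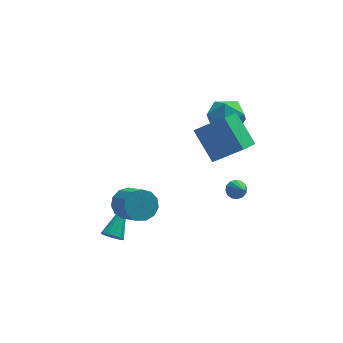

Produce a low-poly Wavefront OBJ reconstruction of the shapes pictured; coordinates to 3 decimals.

v 1.45 -2.684 2.68
v 2.705 -3.135 3.797
v 0.824 -1.464 3.876
v 2.078 -1.916 4.994
v 2.142 -1.884 2.226
v 3.396 -2.336 3.344
v 1.515 -0.665 3.423
v 2.77 -1.116 4.54
v -2.317 -3.082 0.675
v -1.831 -2.579 1.063
v -1.396 -3.714 1.992
v -1.883 -4.218 1.605
v -2.228 -2.559 1.274
v -1.794 -3.694 2.203
v -2.654 -2.705 1.295
v -2.22 -3.84 2.224
v -2.973 -2.97 1.119
v -2.539 -4.106 2.049
v -3.084 -3.272 0.803
v -2.649 -4.407 1.732
v -2.951 -3.513 0.446
v -2.517 -4.648 1.375
v -2.617 -3.618 0.162
v -2.183 -4.753 1.091
v -2.188 -3.552 0.041
v -1.753 -4.687 0.97
v -1.8 -3.338 0.121
v -1.365 -4.473 1.05
v -1.576 -3.042 0.378
v -1.141 -4.177 1.307
v -1.587 -2.759 0.728
v -1.153 -3.895 1.658
v 3.388 1.703 2.745
v 3.681 1.225 1.856
v 1.839 1.015 2.604
v 2.132 0.537 1.715
v 2.54 0.233 2.635
v 3.498 0.657 2.722
v 2.022 1.583 1.738
v 2.98 2.007 1.825
v 2.837 1.15 1.233
v 3.157 0.316 1.788
v 2.363 1.924 2.672
v 2.683 1.09 3.227
v -3.07 -3.364 -1.36
v -2.614 -3.652 -1.345
v -2.23 -1.976 -0.26
v -2.593 -3.471 -1.589
v -2.724 -3.256 -1.76
v -2.965 -3.076 -1.804
v -3.239 -2.986 -1.707
v -3.46 -3.017 -1.5
v -3.557 -3.158 -1.248
v -3.499 -3.364 -1.032
v -3.306 -3.57 -0.92
v -3.037 -3.711 -0.947
v -2.779 -3.741 -1.106
v 3.045 -0.162 -2.029
v 3.298 -0.421 -2.403
v 3.275 -1.178 -1.171
v 3.487 -0.274 -2.28
v 3.558 -0.097 -2.09
v 3.491 0.062 -1.883
v 3.306 0.162 -1.716
v 3.05 0.174 -1.633
v 2.793 0.097 -1.656
v 2.604 -0.05 -1.779
v 2.533 -0.226 -1.969
v 2.599 -0.386 -2.175
v 2.785 -0.485 -2.343
v 3.041 -0.498 -2.426
f 2 4 1
f 5 2 1
f 1 4 3
f 3 5 1
f 2 8 4
f 6 2 5
f 6 8 2
f 4 8 3
f 7 5 3
f 3 8 7
f 7 6 5
f 8 6 7
f 10 9 13
f 10 13 11
f 11 13 14
f 11 14 12
f 13 9 15
f 13 15 14
f 14 15 16
f 14 16 12
f 15 9 17
f 15 17 16
f 16 17 18
f 16 18 12
f 17 9 19
f 17 19 18
f 18 19 20
f 18 20 12
f 19 9 21
f 19 21 20
f 20 21 22
f 20 22 12
f 21 9 23
f 21 23 22
f 22 23 24
f 22 24 12
f 23 9 25
f 23 25 24
f 24 25 26
f 24 26 12
f 25 9 27
f 25 27 26
f 26 27 28
f 26 28 12
f 27 9 29
f 27 29 28
f 28 29 30
f 28 30 12
f 29 9 31
f 29 31 30
f 30 31 32
f 30 32 12
f 31 9 10
f 31 10 32
f 32 10 11
f 32 11 12
f 33 44 38
f 33 38 34
f 33 34 40
f 33 40 43
f 33 43 44
f 34 38 42
f 38 44 37
f 44 43 35
f 43 40 39
f 40 34 41
f 36 42 37
f 36 37 35
f 36 35 39
f 36 39 41
f 36 41 42
f 37 42 38
f 35 37 44
f 39 35 43
f 41 39 40
f 42 41 34
f 46 45 48
f 46 48 47
f 48 45 49
f 48 49 47
f 49 45 50
f 49 50 47
f 50 45 51
f 50 51 47
f 51 45 52
f 51 52 47
f 52 45 53
f 52 53 47
f 53 45 54
f 53 54 47
f 54 45 55
f 54 55 47
f 55 45 56
f 55 56 47
f 56 45 57
f 56 57 47
f 57 45 46
f 57 46 47
f 59 58 61
f 59 61 60
f 61 58 62
f 61 62 60
f 62 58 63
f 62 63 60
f 63 58 64
f 63 64 60
f 64 58 65
f 64 65 60
f 65 58 66
f 65 66 60
f 66 58 67
f 66 67 60
f 67 58 68
f 67 68 60
f 68 58 69
f 68 69 60
f 69 58 70
f 69 70 60
f 70 58 71
f 70 71 60
f 71 58 59
f 71 59 60

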